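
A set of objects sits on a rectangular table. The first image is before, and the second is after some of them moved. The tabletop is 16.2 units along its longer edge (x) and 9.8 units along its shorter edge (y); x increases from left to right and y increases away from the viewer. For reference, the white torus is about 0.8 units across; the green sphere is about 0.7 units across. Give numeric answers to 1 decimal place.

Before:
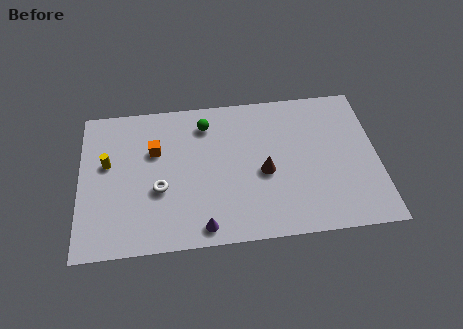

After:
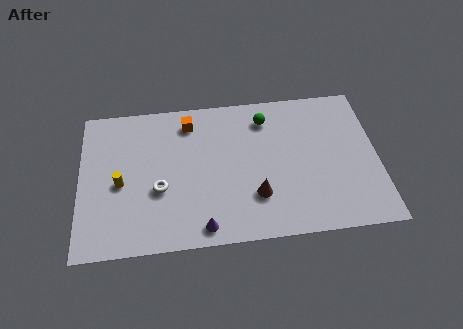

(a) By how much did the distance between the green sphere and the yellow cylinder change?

+2.9

They were about 5.8 units apart before and 8.7 after — 2.9 units further apart.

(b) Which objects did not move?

the purple cone and the white torus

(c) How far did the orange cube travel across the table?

2.5

The orange cube was near (4.1, 6.4) before and (6.0, 8.1) after, so it travelled √(1.9² + 1.7²) ≈ 2.5 units.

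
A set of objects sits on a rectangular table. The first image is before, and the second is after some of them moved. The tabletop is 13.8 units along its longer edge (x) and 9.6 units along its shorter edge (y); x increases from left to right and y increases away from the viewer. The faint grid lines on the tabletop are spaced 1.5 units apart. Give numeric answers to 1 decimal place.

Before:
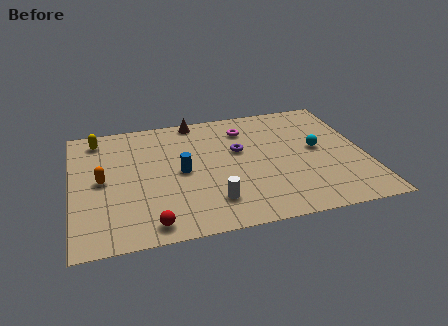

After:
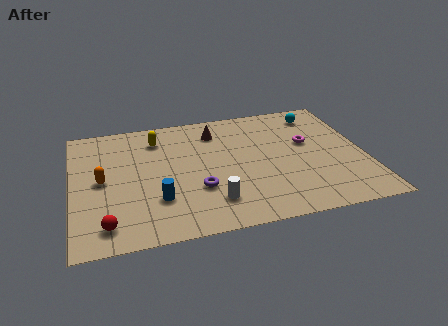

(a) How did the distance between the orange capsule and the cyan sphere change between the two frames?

+0.8

They were about 10.2 units apart before and 11.0 after — 0.8 units further apart.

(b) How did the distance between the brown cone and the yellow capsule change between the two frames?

-1.9

They were about 4.7 units apart before and 2.8 after — 1.9 units closer together.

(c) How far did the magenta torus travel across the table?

3.4

The magenta torus was near (8.3, 7.5) before and (11.2, 5.7) after, so it travelled √(2.9² + 1.8²) ≈ 3.4 units.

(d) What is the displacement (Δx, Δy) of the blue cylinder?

(-1.2, -1.9)

The blue cylinder was at about (5.1, 4.7) and moved to about (3.9, 2.8).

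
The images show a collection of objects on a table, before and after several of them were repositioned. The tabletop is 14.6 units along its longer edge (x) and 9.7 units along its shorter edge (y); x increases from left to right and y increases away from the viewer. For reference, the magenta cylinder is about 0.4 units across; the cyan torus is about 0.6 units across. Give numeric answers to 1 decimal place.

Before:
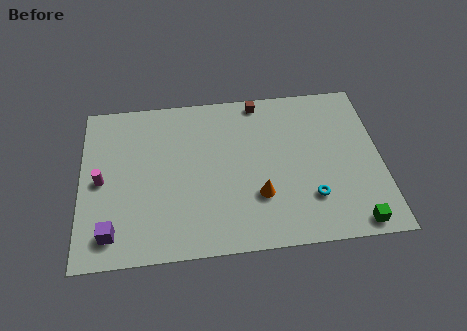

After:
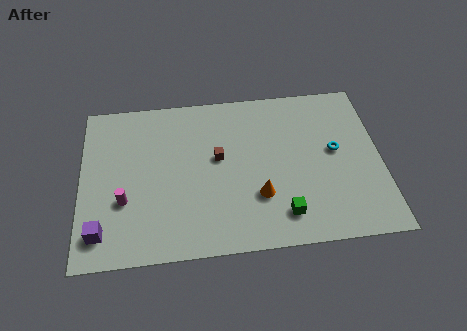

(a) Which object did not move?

the orange cone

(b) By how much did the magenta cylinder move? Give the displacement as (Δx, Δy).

(1.1, -1.3)

The magenta cylinder started near (1.0, 4.7) and ended near (2.1, 3.4).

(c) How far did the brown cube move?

3.9

The brown cube was near (8.8, 8.8) before and (6.7, 5.5) after, so it travelled √(2.1² + 3.3²) ≈ 3.9 units.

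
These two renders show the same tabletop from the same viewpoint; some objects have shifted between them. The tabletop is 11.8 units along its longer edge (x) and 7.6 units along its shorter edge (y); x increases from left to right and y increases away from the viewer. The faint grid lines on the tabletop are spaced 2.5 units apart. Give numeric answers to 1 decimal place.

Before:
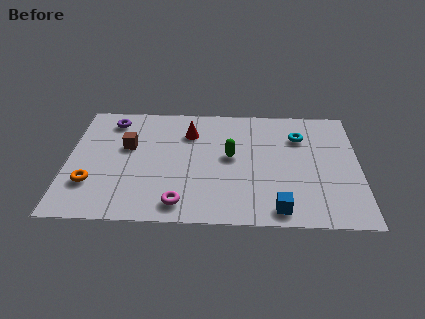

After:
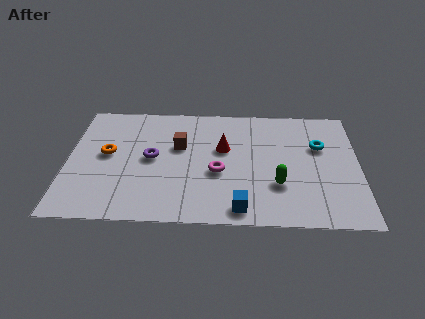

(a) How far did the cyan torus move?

1.0

The cyan torus moved from about (9.4, 5.5) to (10.2, 4.9), a distance of √(0.8² + 0.6²) ≈ 1.0.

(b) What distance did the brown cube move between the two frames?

2.1

From (2.4, 4.6) to (4.5, 4.7), the brown cube covered √(2.1² + 0.1²) ≈ 2.1 units.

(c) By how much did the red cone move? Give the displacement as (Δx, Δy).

(1.4, -1.0)

The red cone started near (4.9, 5.6) and ended near (6.3, 4.6).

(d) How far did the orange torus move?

2.0

The orange torus was near (1.0, 2.2) before and (1.6, 4.1) after, so it travelled √(0.6² + 1.9²) ≈ 2.0 units.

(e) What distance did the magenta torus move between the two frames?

2.5

The magenta torus moved from about (4.6, 1.1) to (6.1, 3.1), a distance of √(1.5² + 2.0²) ≈ 2.5.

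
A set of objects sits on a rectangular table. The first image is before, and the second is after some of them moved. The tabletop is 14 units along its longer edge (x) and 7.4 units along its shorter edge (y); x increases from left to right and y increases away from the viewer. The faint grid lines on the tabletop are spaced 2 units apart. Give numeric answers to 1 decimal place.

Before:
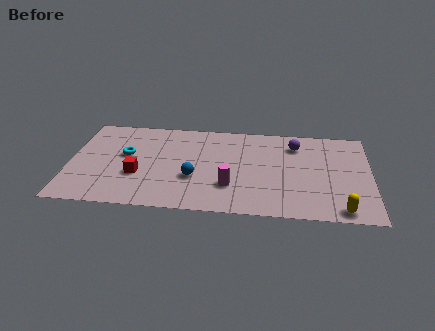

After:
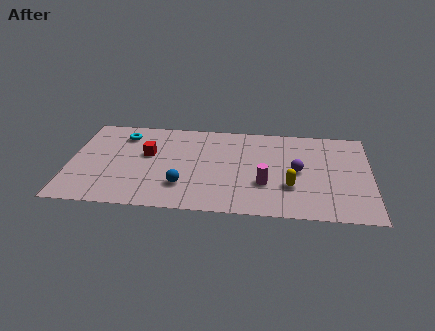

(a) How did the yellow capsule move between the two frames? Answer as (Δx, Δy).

(-2.3, 1.6)

The yellow capsule started near (12.6, 0.8) and ended near (10.3, 2.4).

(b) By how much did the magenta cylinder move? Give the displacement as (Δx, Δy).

(1.6, 0.3)

The magenta cylinder was at about (7.5, 2.2) and moved to about (9.1, 2.5).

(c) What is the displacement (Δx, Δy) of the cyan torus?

(-0.2, 1.6)

The cyan torus started near (2.6, 4.3) and ended near (2.4, 5.9).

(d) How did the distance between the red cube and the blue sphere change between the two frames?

+0.3

Before: roughly 2.6 units apart; after: 2.9. That's 0.3 units further apart.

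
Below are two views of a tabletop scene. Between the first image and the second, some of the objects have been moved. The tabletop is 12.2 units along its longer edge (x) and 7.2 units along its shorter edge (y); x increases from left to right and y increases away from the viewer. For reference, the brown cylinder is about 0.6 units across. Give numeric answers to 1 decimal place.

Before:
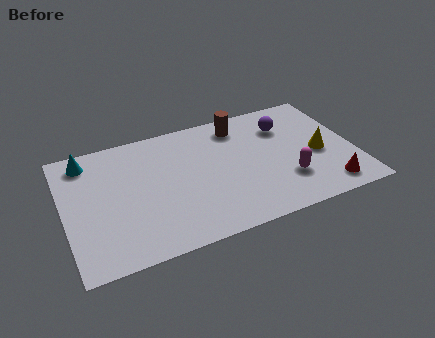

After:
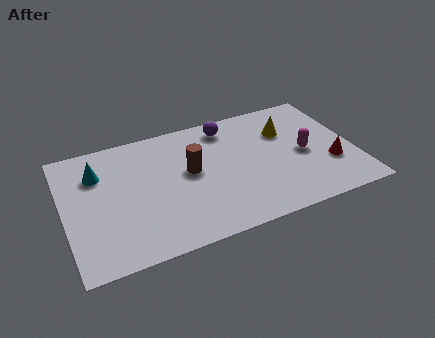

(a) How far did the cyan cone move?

1.0

The cyan cone was near (1.1, 6.1) before and (1.5, 5.2) after, so it travelled √(0.4² + 0.9²) ≈ 1.0 units.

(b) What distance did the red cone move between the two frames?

1.3

The red cone was near (10.8, 1.1) before and (11.1, 2.4) after, so it travelled √(0.3² + 1.3²) ≈ 1.3 units.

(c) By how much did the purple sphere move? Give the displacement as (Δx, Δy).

(-2.4, 0.8)

The purple sphere started near (9.5, 5.3) and ended near (7.1, 6.1).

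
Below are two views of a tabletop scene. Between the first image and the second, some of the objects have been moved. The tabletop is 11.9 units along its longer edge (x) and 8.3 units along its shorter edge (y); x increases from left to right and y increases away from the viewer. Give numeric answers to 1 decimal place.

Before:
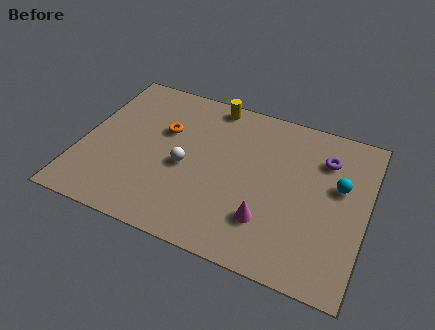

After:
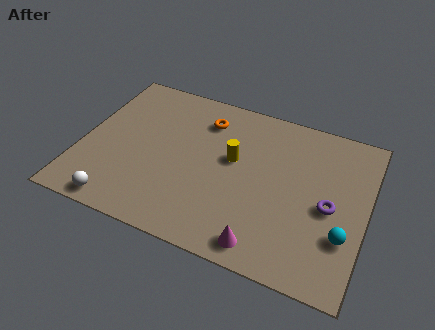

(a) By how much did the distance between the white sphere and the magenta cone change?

+2.1

Before: roughly 3.9 units apart; after: 6.0. That's 2.1 units further apart.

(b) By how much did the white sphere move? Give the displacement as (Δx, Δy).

(-2.4, -2.9)

The white sphere was at about (4.4, 3.7) and moved to about (2.0, 0.8).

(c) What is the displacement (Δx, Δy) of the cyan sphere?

(0.4, -2.4)

From the two frames, the cyan sphere sits at roughly (10.7, 5.0) before and (11.1, 2.6) after.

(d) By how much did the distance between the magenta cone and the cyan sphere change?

-0.4

The distance was about 3.9 in the first image and 3.5 in the second, so they moved 0.4 units closer together.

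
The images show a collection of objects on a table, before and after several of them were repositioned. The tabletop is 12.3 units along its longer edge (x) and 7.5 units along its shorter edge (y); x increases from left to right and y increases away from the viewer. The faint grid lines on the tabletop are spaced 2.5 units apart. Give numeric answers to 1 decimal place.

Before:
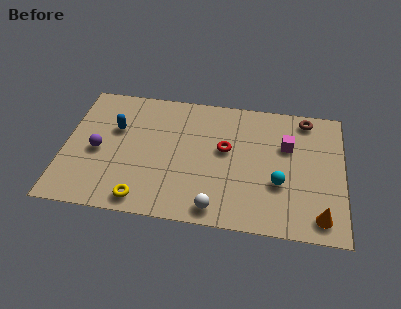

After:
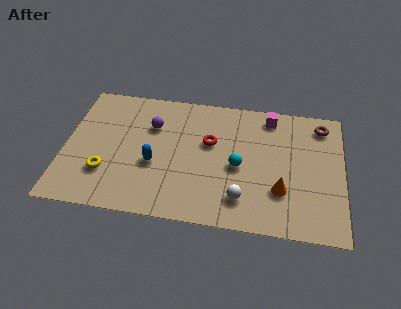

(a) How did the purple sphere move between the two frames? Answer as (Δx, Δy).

(2.3, 1.8)

The purple sphere was at about (1.5, 3.4) and moved to about (3.8, 5.2).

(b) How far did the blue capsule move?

2.5

The blue capsule moved from about (2.2, 4.8) to (4.0, 3.0), a distance of √(1.8² + 1.8²) ≈ 2.5.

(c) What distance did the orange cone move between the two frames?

2.1

From (11.3, 1.1) to (9.6, 2.3), the orange cone covered √(1.7² + 1.2²) ≈ 2.1 units.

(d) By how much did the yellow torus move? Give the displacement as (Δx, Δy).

(-1.7, 1.3)

From the two frames, the yellow torus sits at roughly (3.6, 0.9) before and (1.9, 2.2) after.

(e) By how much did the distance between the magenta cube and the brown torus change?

+0.4

They were about 1.9 units apart before and 2.3 after — 0.4 units further apart.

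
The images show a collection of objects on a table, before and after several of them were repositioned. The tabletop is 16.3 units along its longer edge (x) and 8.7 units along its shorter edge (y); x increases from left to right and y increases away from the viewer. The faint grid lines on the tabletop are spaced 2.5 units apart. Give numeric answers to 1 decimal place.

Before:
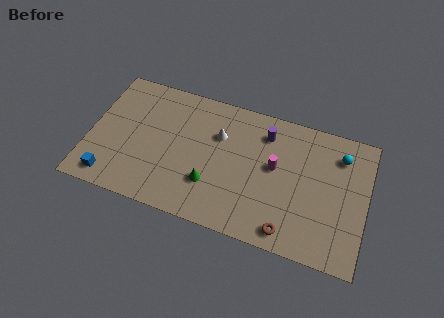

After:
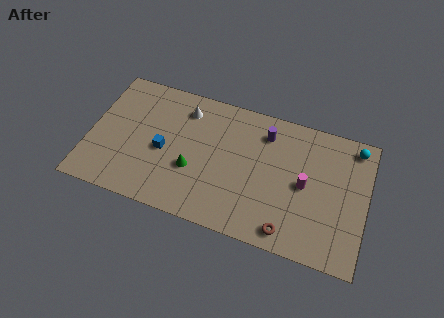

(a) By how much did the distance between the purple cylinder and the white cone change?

+1.9

They were about 2.9 units apart before and 4.8 after — 1.9 units further apart.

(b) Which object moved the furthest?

the blue cube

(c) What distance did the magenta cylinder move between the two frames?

1.9

The magenta cylinder was near (10.9, 4.9) before and (12.7, 4.3) after, so it travelled √(1.8² + 0.6²) ≈ 1.9 units.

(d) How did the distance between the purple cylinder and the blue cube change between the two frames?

-3.9

Before: roughly 10.4 units apart; after: 6.5. That's 3.9 units closer together.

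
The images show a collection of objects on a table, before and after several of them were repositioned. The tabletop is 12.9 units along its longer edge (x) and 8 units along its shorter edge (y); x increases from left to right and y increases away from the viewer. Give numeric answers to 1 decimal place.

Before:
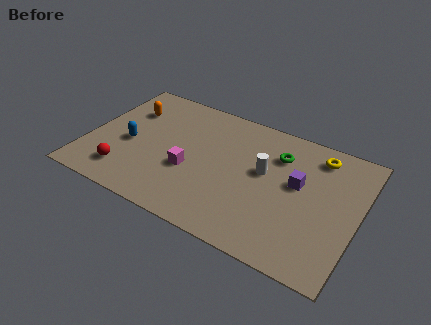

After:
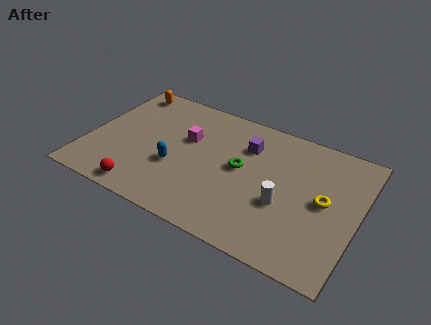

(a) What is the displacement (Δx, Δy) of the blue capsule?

(2.3, -0.5)

The blue capsule started near (2.0, 3.5) and ended near (4.3, 3.0).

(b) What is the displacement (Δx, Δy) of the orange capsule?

(-0.4, 1.3)

The orange capsule started near (1.6, 5.7) and ended near (1.2, 7.0).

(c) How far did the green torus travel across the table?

2.3

The green torus moved from about (8.9, 5.9) to (7.3, 4.3), a distance of √(1.6² + 1.6²) ≈ 2.3.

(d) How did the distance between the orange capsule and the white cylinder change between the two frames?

+2.3

Before: roughly 6.9 units apart; after: 9.2. That's 2.3 units further apart.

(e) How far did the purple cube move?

2.9

The purple cube moved from about (10.0, 4.6) to (7.4, 5.8), a distance of √(2.6² + 1.2²) ≈ 2.9.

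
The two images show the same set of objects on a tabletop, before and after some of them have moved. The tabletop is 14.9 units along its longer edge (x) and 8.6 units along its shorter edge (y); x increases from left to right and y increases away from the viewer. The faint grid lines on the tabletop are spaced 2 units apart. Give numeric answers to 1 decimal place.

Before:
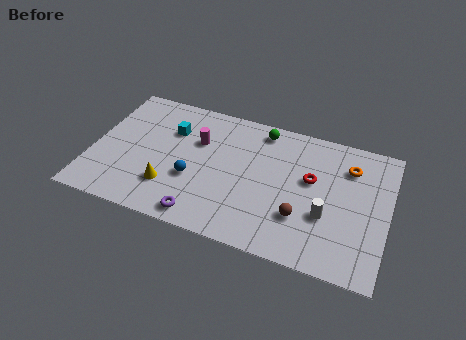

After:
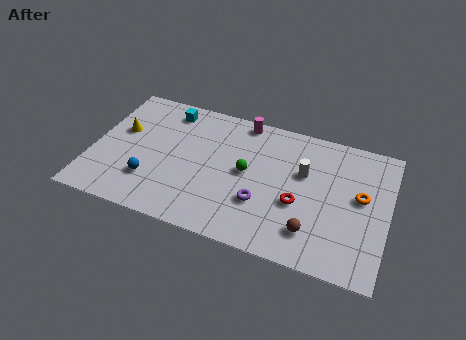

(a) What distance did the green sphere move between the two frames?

3.0

The green sphere was near (8.3, 7.5) before and (7.8, 4.5) after, so it travelled √(0.5² + 3.0²) ≈ 3.0 units.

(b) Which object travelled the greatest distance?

the yellow cone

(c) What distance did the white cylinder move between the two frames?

2.6

The white cylinder moved from about (11.9, 3.1) to (10.6, 5.4), a distance of √(1.3² + 2.3²) ≈ 2.6.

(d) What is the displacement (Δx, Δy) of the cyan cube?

(-0.3, 1.3)

The cyan cube started near (3.8, 6.0) and ended near (3.5, 7.3).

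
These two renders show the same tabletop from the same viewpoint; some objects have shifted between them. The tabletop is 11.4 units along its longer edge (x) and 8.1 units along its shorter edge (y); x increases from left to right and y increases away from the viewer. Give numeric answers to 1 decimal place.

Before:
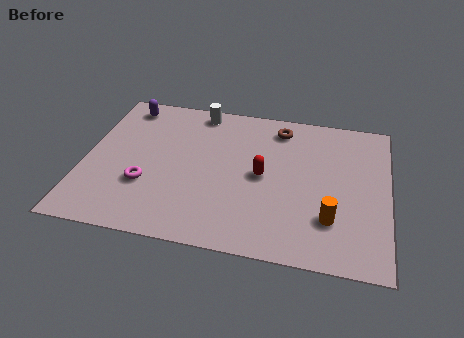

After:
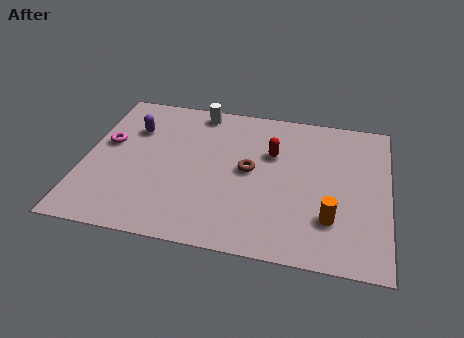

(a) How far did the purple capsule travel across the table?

1.4

The purple capsule was near (1.3, 7.0) before and (1.7, 5.7) after, so it travelled √(0.4² + 1.3²) ≈ 1.4 units.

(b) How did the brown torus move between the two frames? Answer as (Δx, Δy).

(-1.0, -2.6)

From the two frames, the brown torus sits at roughly (7.2, 6.8) before and (6.2, 4.2) after.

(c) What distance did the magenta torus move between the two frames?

2.6

The magenta torus was near (2.4, 2.7) before and (0.8, 4.7) after, so it travelled √(1.6² + 2.0²) ≈ 2.6 units.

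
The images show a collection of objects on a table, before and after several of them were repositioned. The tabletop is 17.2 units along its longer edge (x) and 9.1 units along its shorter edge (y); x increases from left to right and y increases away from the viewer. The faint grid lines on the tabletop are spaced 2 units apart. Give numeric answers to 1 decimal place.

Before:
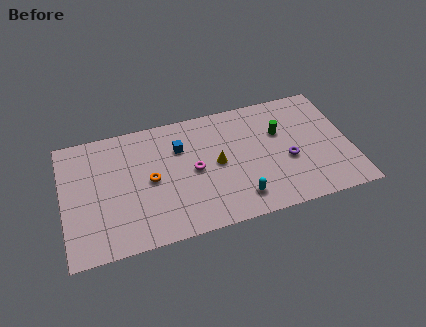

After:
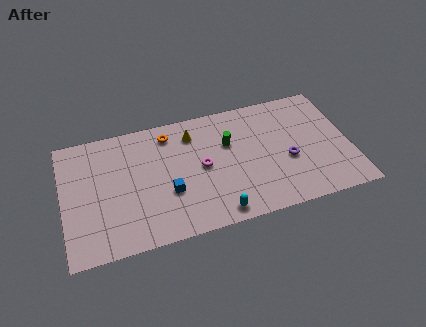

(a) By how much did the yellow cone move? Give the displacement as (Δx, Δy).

(-1.3, 2.6)

The yellow cone was at about (9.2, 4.6) and moved to about (7.9, 7.2).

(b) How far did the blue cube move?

3.2

The blue cube moved from about (7.1, 6.4) to (6.2, 3.3), a distance of √(0.9² + 3.1²) ≈ 3.2.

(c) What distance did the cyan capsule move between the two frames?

1.6

The cyan capsule was near (10.3, 1.7) before and (8.9, 1.0) after, so it travelled √(1.4² + 0.7²) ≈ 1.6 units.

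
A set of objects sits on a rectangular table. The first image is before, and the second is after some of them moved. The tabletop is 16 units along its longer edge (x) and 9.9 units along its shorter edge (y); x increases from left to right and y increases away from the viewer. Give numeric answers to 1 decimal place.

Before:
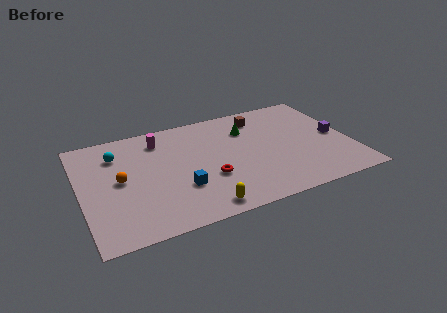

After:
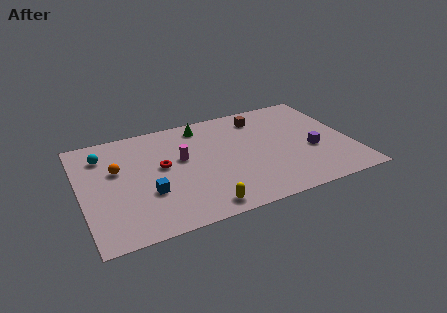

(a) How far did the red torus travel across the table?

3.3

From (7.4, 3.5) to (4.8, 5.5), the red torus covered √(2.6² + 2.0²) ≈ 3.3 units.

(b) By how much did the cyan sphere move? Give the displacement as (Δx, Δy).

(-0.8, 0.2)

From the two frames, the cyan sphere sits at roughly (2.3, 7.5) before and (1.5, 7.7) after.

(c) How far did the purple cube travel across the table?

1.8

From (15.2, 4.8) to (13.6, 3.9), the purple cube covered √(1.6² + 0.9²) ≈ 1.8 units.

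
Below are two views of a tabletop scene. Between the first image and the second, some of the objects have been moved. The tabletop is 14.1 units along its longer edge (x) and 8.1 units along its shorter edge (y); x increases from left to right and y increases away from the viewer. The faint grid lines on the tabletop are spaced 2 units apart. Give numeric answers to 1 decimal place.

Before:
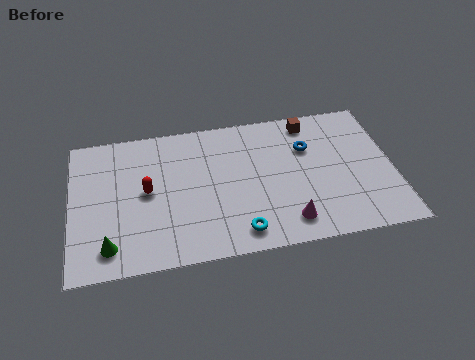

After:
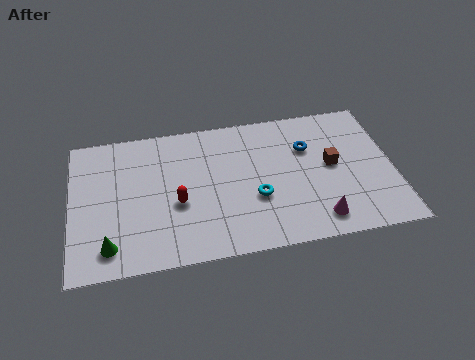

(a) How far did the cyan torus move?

2.0

The cyan torus moved from about (7.2, 1.2) to (8.0, 3.0), a distance of √(0.8² + 1.8²) ≈ 2.0.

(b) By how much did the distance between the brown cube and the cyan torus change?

-3.1

Before: roughly 6.7 units apart; after: 3.6. That's 3.1 units closer together.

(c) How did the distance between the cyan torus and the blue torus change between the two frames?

-1.9

Before: roughly 5.4 units apart; after: 3.5. That's 1.9 units closer together.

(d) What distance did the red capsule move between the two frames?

1.6

The red capsule moved from about (3.3, 4.2) to (4.6, 3.3), a distance of √(1.3² + 0.9²) ≈ 1.6.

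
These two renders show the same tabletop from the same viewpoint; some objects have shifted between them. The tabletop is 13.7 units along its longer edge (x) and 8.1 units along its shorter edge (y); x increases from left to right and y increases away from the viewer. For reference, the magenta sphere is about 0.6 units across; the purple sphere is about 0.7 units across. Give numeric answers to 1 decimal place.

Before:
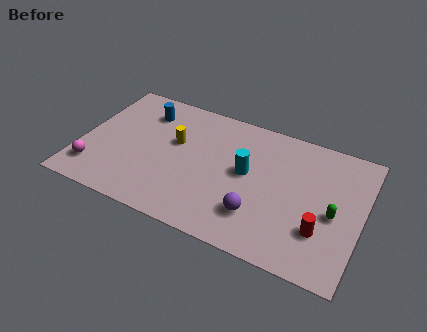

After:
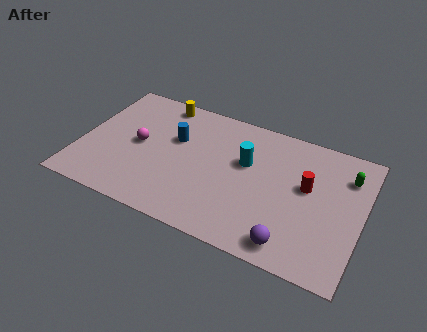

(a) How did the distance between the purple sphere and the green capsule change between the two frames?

+1.7

Before: roughly 3.8 units apart; after: 5.5. That's 1.7 units further apart.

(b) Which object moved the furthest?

the magenta sphere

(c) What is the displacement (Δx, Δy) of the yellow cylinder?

(-1.0, 2.3)

The yellow cylinder was at about (4.5, 4.9) and moved to about (3.5, 7.2).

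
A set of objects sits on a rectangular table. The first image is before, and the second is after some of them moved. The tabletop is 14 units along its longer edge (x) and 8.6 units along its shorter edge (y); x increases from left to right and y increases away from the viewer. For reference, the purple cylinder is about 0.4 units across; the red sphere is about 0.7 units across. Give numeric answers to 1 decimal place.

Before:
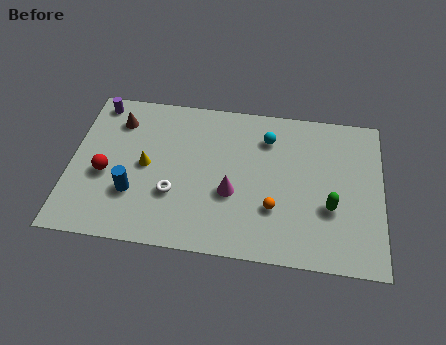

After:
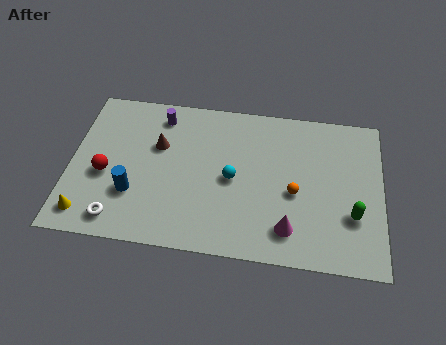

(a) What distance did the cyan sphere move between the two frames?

2.9

From (8.8, 6.6) to (7.3, 4.1), the cyan sphere covered √(1.5² + 2.5²) ≈ 2.9 units.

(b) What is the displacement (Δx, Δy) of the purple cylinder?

(2.9, -0.4)

The purple cylinder started near (1.0, 7.6) and ended near (3.9, 7.2).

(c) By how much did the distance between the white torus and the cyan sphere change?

+0.3

Before: roughly 5.5 units apart; after: 5.8. That's 0.3 units further apart.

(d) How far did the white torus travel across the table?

2.9

The white torus moved from about (4.7, 2.9) to (2.3, 1.2), a distance of √(2.4² + 1.7²) ≈ 2.9.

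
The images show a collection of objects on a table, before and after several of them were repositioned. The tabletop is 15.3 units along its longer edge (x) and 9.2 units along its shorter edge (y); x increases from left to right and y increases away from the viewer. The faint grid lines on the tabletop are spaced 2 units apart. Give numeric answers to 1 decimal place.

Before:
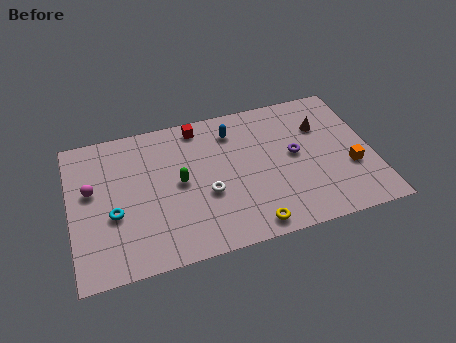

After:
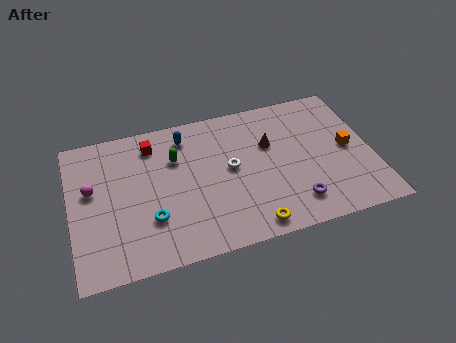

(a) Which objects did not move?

the yellow torus and the magenta sphere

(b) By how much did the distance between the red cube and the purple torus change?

+3.2

The distance was about 5.7 in the first image and 8.9 in the second, so they moved 3.2 units further apart.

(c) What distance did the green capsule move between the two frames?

1.6

The green capsule moved from about (5.5, 4.7) to (5.4, 6.3), a distance of √(0.1² + 1.6²) ≈ 1.6.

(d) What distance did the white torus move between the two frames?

1.8

From (6.8, 3.6) to (8.1, 4.9), the white torus covered √(1.3² + 1.3²) ≈ 1.8 units.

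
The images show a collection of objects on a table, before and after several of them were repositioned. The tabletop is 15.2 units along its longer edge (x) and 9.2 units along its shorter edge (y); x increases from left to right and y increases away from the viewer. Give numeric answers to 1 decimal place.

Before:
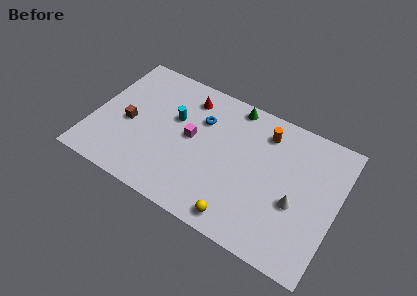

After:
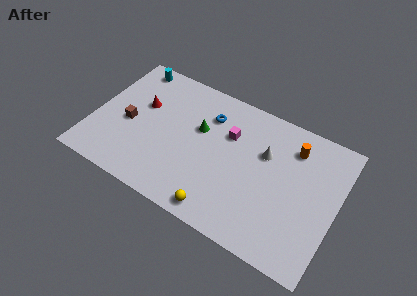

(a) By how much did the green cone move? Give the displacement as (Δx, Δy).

(-1.8, -2.6)

The green cone was at about (8.3, 8.3) and moved to about (6.5, 5.7).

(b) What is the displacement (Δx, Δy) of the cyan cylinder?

(-3.2, 2.5)

The cyan cylinder was at about (4.9, 5.7) and moved to about (1.7, 8.2).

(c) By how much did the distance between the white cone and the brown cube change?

-2.0

Before: roughly 10.6 units apart; after: 8.6. That's 2.0 units closer together.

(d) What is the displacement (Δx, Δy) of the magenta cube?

(2.2, 1.3)

From the two frames, the magenta cube sits at roughly (6.1, 4.9) before and (8.3, 6.2) after.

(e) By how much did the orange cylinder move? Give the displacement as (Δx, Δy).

(1.8, -0.2)

From the two frames, the orange cylinder sits at roughly (10.4, 7.4) before and (12.2, 7.2) after.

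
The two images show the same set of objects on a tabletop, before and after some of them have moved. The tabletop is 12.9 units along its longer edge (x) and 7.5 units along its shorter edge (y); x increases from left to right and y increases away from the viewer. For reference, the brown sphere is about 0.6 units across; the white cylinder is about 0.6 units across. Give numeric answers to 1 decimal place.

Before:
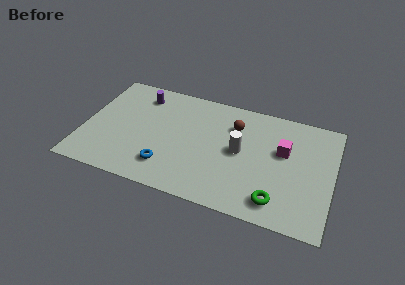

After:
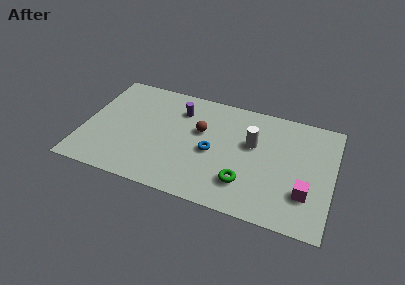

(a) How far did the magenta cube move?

2.7

From (10.3, 4.6) to (11.6, 2.2), the magenta cube covered √(1.3² + 2.4²) ≈ 2.7 units.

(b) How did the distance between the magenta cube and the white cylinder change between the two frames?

+1.5

The distance was about 2.3 in the first image and 3.8 in the second, so they moved 1.5 units further apart.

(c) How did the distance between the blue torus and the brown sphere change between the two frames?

-3.6

They were about 5.0 units apart before and 1.4 after — 3.6 units closer together.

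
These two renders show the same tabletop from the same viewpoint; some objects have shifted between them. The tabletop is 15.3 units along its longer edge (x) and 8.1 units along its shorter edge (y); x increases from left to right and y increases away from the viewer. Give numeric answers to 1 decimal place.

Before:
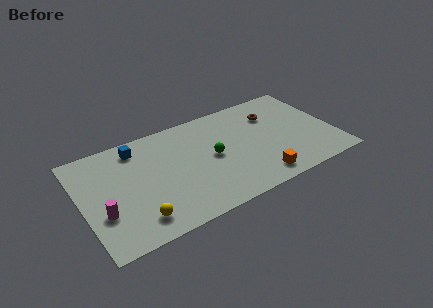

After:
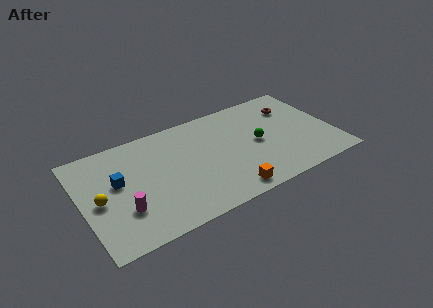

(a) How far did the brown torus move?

1.3

The brown torus was near (11.9, 5.9) before and (13.2, 6.0) after, so it travelled √(1.3² + 0.1²) ≈ 1.3 units.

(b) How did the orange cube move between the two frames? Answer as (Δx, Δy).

(-1.9, -0.2)

The orange cube started near (10.3, 1.2) and ended near (8.4, 1.0).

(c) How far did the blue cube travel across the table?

2.5

The blue cube moved from about (3.6, 6.8) to (2.2, 4.7), a distance of √(1.4² + 2.1²) ≈ 2.5.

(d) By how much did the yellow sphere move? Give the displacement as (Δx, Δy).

(-2.0, 2.3)

The yellow sphere started near (3.0, 1.5) and ended near (1.0, 3.8).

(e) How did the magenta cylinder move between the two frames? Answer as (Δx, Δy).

(1.2, -0.3)

The magenta cylinder was at about (1.1, 2.8) and moved to about (2.3, 2.5).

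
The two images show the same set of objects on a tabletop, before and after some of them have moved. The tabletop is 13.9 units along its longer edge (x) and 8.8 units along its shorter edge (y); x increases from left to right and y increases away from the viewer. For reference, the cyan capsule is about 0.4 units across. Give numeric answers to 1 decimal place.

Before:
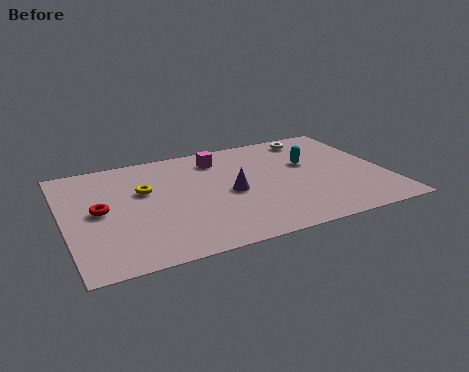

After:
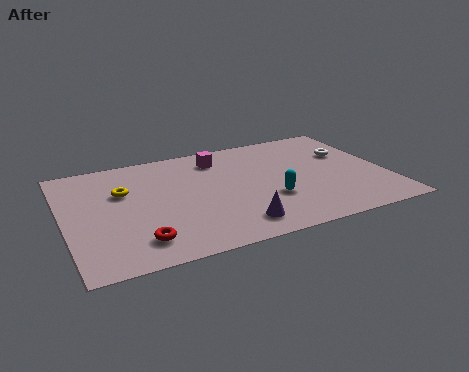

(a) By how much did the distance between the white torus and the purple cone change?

+1.5

The distance was about 5.4 in the first image and 6.9 in the second, so they moved 1.5 units further apart.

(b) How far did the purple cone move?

2.6

From (7.1, 4.1) to (7.0, 1.5), the purple cone covered √(0.1² + 2.6²) ≈ 2.6 units.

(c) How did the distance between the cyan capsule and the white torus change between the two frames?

+2.4

Before: roughly 2.3 units apart; after: 4.7. That's 2.4 units further apart.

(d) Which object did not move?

the magenta cube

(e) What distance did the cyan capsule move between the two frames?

3.1

From (10.7, 5.4) to (8.7, 3.0), the cyan capsule covered √(2.0² + 2.4²) ≈ 3.1 units.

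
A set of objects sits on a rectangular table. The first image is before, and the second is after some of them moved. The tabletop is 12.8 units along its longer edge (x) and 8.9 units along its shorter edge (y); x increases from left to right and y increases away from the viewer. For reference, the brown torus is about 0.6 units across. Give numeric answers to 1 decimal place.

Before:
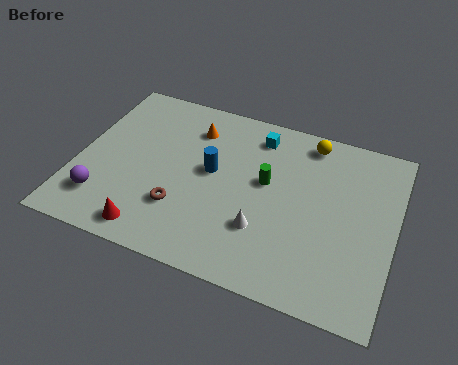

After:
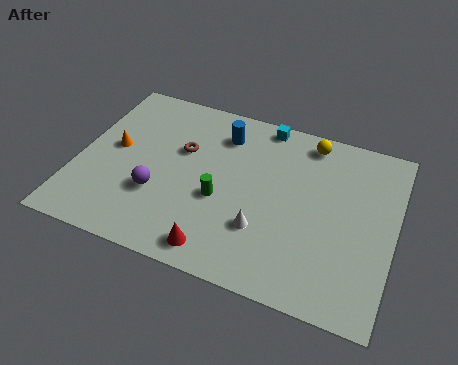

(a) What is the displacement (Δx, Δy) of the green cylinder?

(-1.7, -1.5)

The green cylinder was at about (7.6, 5.1) and moved to about (5.9, 3.6).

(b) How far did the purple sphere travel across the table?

2.3

The purple sphere was near (1.3, 2.0) before and (3.4, 3.0) after, so it travelled √(2.1² + 1.0²) ≈ 2.3 units.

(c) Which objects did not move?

the white cone and the yellow sphere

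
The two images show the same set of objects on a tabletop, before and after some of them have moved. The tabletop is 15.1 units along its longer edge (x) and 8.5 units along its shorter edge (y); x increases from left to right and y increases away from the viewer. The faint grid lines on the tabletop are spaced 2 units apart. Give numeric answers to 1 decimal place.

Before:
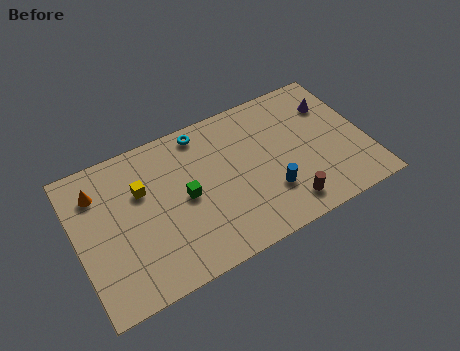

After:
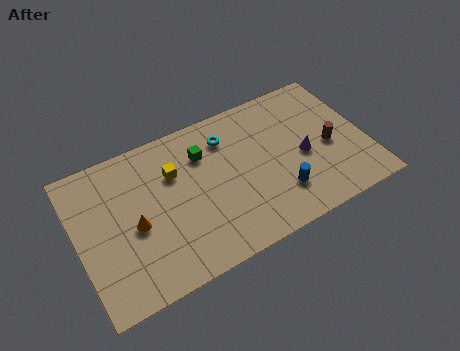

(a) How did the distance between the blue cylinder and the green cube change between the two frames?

+0.8

Before: roughly 4.5 units apart; after: 5.3. That's 0.8 units further apart.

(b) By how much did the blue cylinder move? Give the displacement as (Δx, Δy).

(0.5, -0.3)

The blue cylinder started near (9.8, 2.5) and ended near (10.3, 2.2).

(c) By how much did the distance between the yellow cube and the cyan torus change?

-0.9

Before: roughly 3.9 units apart; after: 3.0. That's 0.9 units closer together.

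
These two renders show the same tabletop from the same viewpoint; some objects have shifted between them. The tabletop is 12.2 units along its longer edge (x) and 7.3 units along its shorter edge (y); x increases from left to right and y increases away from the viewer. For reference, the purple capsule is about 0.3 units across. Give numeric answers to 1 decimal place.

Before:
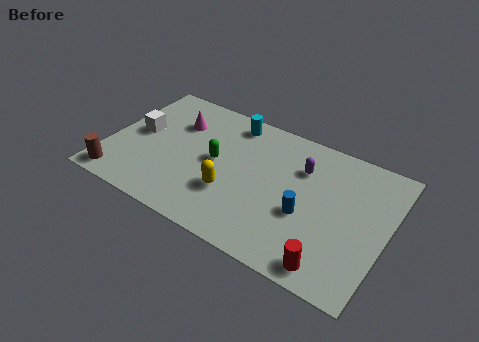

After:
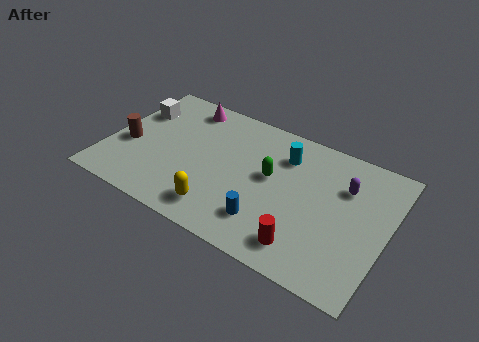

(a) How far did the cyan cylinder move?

2.6

The cyan cylinder moved from about (5.0, 6.3) to (7.5, 5.5), a distance of √(2.5² + 0.8²) ≈ 2.6.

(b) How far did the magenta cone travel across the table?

1.1

The magenta cone moved from about (2.7, 5.2) to (2.9, 6.3), a distance of √(0.2² + 1.1²) ≈ 1.1.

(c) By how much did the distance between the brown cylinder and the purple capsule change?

+0.9

The distance was about 8.6 in the first image and 9.5 in the second, so they moved 0.9 units further apart.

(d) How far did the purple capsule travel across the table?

1.9

The purple capsule moved from about (8.3, 5.2) to (10.2, 5.1), a distance of √(1.9² + 0.1²) ≈ 1.9.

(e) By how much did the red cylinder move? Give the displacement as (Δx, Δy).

(-1.2, 0.4)

The red cylinder started near (10.2, 0.9) and ended near (9.0, 1.3).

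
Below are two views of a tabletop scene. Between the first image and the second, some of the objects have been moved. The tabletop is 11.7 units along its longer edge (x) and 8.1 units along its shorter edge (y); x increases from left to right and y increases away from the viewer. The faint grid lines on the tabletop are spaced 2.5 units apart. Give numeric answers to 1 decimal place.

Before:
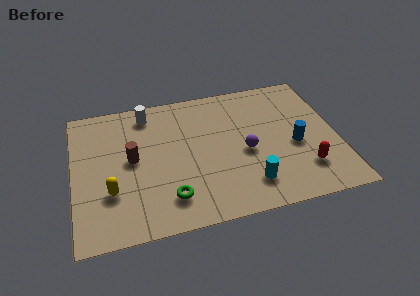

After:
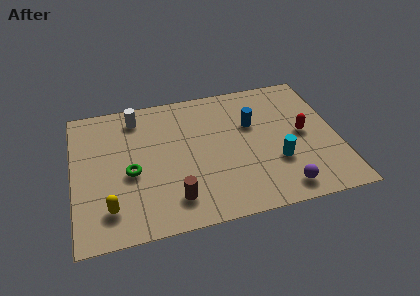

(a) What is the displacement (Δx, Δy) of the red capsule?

(0.1, 2.1)

The red capsule started near (10.1, 2.0) and ended near (10.2, 4.1).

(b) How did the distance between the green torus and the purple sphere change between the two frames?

+2.9

They were about 4.0 units apart before and 6.9 after — 2.9 units further apart.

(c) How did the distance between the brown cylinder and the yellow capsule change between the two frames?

+0.8

Before: roughly 2.0 units apart; after: 2.8. That's 0.8 units further apart.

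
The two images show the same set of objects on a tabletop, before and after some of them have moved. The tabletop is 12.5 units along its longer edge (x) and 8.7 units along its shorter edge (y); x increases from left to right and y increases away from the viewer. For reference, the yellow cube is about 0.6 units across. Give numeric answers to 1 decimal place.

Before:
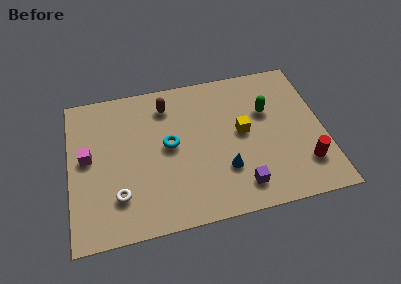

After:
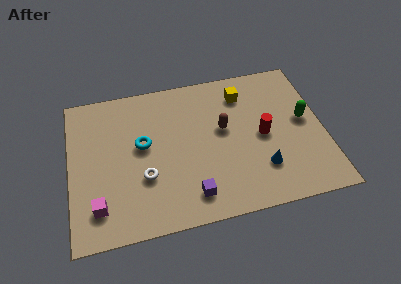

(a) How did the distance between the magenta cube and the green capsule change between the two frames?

+1.8

The distance was about 8.9 in the first image and 10.7 in the second, so they moved 1.8 units further apart.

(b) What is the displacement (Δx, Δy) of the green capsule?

(1.8, -0.9)

The green capsule started near (9.8, 5.6) and ended near (11.6, 4.7).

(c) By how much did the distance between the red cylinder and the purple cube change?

+1.3

Before: roughly 3.3 units apart; after: 4.6. That's 1.3 units further apart.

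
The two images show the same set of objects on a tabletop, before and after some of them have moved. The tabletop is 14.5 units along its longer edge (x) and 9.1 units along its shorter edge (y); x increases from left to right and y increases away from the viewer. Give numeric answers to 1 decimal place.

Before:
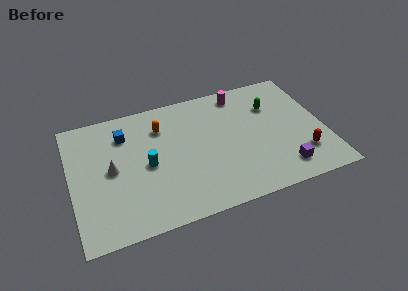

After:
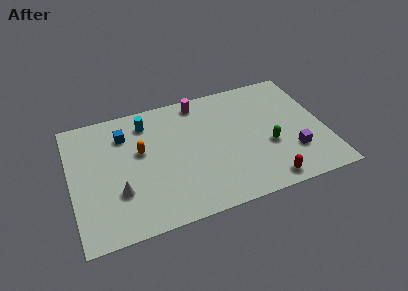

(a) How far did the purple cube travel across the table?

1.2

From (11.8, 1.6) to (12.5, 2.6), the purple cube covered √(0.7² + 1.0²) ≈ 1.2 units.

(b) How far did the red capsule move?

2.6

The red capsule moved from about (13.0, 2.3) to (10.8, 1.0), a distance of √(2.2² + 1.3²) ≈ 2.6.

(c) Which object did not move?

the blue cube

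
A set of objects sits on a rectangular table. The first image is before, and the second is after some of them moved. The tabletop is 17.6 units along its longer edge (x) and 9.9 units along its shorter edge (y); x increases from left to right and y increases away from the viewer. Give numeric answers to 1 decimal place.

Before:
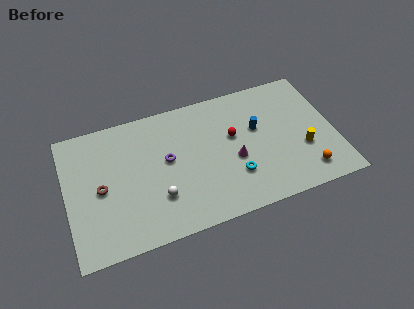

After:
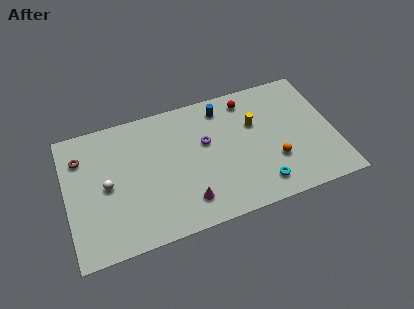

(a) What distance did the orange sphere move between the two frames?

2.4

From (15.4, 1.7) to (13.5, 3.2), the orange sphere covered √(1.9² + 1.5²) ≈ 2.4 units.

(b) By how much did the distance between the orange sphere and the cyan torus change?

-2.9

The distance was about 4.8 in the first image and 1.9 in the second, so they moved 2.9 units closer together.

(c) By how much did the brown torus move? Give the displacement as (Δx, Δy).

(-1.1, 2.7)

The brown torus started near (2.2, 4.7) and ended near (1.1, 7.4).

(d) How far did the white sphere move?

3.7

From (5.8, 2.9) to (2.6, 4.8), the white sphere covered √(3.2² + 1.9²) ≈ 3.7 units.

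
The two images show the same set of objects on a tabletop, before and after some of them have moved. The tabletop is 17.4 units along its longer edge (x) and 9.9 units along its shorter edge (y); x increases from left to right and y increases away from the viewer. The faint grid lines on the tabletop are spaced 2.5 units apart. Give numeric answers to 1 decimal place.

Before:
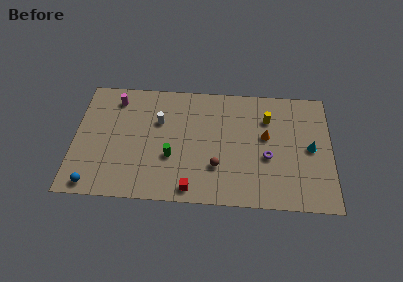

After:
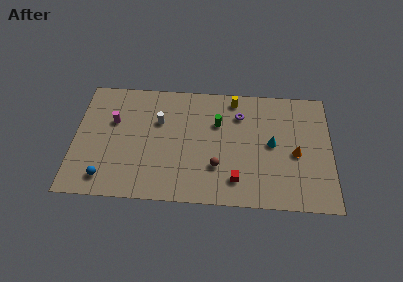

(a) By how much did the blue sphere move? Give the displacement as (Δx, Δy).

(0.8, 0.6)

From the two frames, the blue sphere sits at roughly (1.4, 1.0) before and (2.2, 1.6) after.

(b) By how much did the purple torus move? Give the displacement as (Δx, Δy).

(-1.9, 3.4)

From the two frames, the purple torus sits at roughly (13.1, 4.0) before and (11.2, 7.4) after.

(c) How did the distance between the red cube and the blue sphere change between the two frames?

+2.2

The distance was about 6.6 in the first image and 8.8 in the second, so they moved 2.2 units further apart.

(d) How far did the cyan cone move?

2.6

The cyan cone was near (16.0, 4.9) before and (13.4, 5.1) after, so it travelled √(2.6² + 0.2²) ≈ 2.6 units.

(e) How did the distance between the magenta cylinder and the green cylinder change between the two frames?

+1.1

The distance was about 6.0 in the first image and 7.1 in the second, so they moved 1.1 units further apart.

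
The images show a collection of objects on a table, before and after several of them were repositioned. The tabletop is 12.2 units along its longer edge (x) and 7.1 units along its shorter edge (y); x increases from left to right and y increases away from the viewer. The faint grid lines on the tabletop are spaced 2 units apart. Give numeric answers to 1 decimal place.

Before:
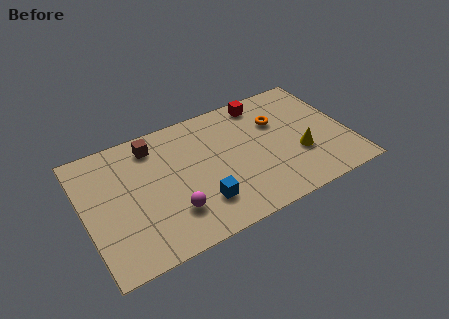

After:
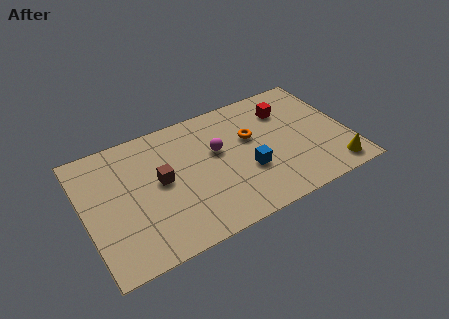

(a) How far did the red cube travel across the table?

1.3

The red cube moved from about (8.6, 6.2) to (9.6, 5.3), a distance of √(1.0² + 0.9²) ≈ 1.3.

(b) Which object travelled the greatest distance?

the magenta sphere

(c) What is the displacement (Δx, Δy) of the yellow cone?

(1.4, -1.5)

The yellow cone was at about (9.8, 2.5) and moved to about (11.2, 1.0).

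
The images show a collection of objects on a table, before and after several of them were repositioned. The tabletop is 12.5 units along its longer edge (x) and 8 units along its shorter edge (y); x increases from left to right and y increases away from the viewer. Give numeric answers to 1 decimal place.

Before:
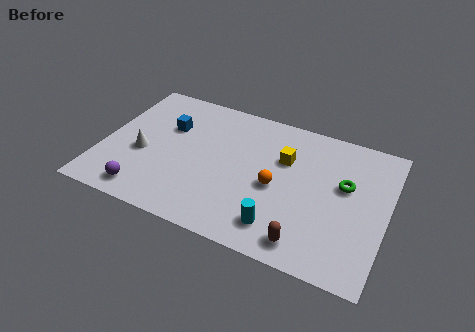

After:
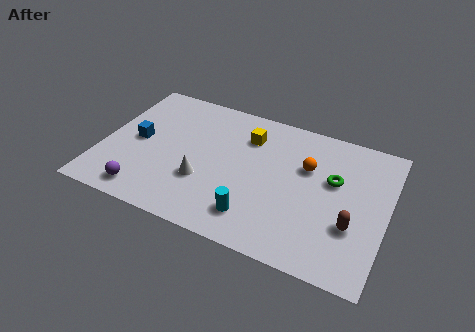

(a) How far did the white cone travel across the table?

2.9

The white cone was near (1.8, 3.3) before and (4.6, 2.7) after, so it travelled √(2.8² + 0.6²) ≈ 2.9 units.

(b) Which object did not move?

the purple sphere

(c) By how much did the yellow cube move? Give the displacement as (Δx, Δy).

(-1.7, 0.7)

The yellow cube started near (7.9, 5.3) and ended near (6.2, 6.0).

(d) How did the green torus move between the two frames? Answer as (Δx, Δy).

(-0.5, 0.1)

The green torus started near (10.6, 4.8) and ended near (10.1, 4.9).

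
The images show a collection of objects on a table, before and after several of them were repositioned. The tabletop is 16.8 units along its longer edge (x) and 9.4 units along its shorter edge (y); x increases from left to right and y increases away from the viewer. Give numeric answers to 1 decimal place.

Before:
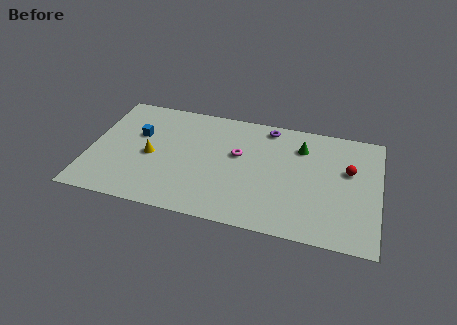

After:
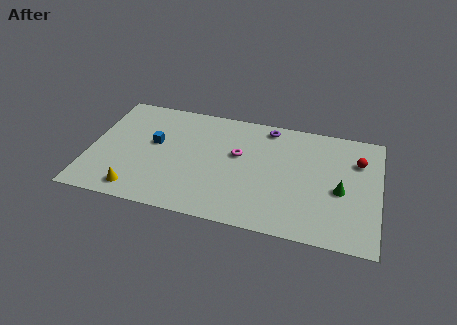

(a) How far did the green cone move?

3.8

The green cone moved from about (12.2, 7.1) to (14.6, 4.1), a distance of √(2.4² + 3.0²) ≈ 3.8.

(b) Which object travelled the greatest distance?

the green cone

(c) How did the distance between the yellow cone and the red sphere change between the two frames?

+2.1

Before: roughly 11.5 units apart; after: 13.6. That's 2.1 units further apart.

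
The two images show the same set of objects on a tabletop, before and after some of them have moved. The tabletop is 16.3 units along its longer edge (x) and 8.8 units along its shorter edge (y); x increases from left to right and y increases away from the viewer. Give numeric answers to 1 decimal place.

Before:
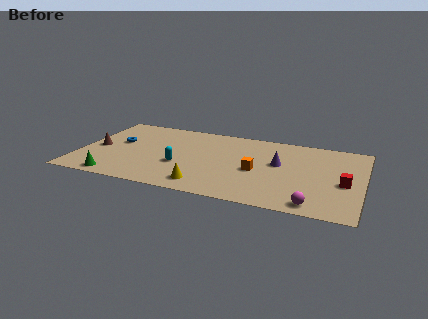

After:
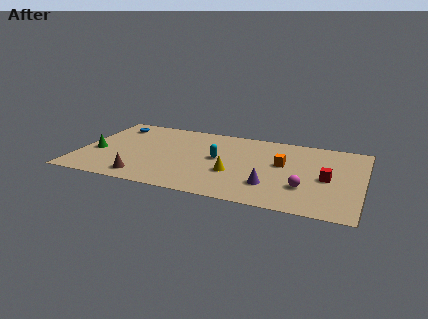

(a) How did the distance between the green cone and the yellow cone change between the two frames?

+2.9

Before: roughly 5.1 units apart; after: 8.0. That's 2.9 units further apart.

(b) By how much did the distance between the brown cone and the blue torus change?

+4.9

The distance was about 1.5 in the first image and 6.4 in the second, so they moved 4.9 units further apart.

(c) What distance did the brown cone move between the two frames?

4.1

From (1.0, 4.1) to (4.0, 1.3), the brown cone covered √(3.0² + 2.8²) ≈ 4.1 units.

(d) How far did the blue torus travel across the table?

2.2

From (2.1, 5.1) to (1.6, 7.2), the blue torus covered √(0.5² + 2.1²) ≈ 2.2 units.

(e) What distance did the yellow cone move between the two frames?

2.3

From (7.5, 1.4) to (9.0, 3.2), the yellow cone covered √(1.5² + 1.8²) ≈ 2.3 units.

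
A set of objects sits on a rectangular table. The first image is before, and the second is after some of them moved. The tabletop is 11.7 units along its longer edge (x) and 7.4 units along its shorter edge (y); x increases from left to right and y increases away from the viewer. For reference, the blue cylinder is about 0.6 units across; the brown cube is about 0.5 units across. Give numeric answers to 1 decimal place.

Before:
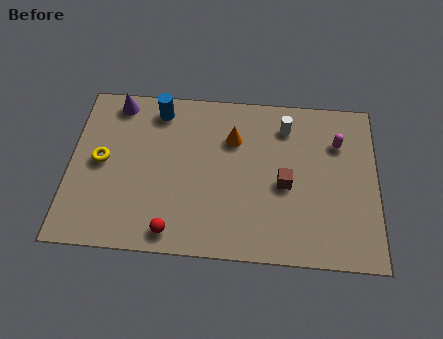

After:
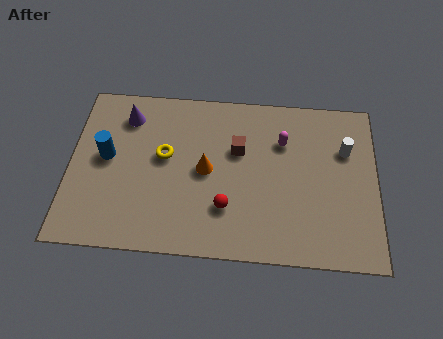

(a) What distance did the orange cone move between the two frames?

1.8

The orange cone was near (6.2, 5.2) before and (5.2, 3.7) after, so it travelled √(1.0² + 1.5²) ≈ 1.8 units.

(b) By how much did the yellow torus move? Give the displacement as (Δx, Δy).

(2.4, 0.4)

The yellow torus started near (1.2, 3.8) and ended near (3.6, 4.2).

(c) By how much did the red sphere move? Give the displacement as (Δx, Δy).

(2.0, 1.2)

From the two frames, the red sphere sits at roughly (4.0, 0.9) before and (6.0, 2.1) after.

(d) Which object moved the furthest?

the blue cylinder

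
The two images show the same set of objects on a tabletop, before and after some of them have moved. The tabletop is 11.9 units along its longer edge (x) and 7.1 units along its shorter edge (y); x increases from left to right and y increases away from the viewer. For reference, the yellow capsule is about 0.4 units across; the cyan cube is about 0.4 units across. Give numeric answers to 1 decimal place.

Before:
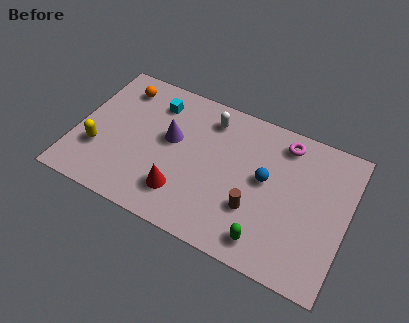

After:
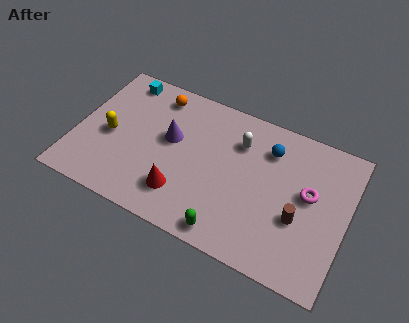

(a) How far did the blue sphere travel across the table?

1.5

From (8.3, 3.9) to (8.3, 5.4), the blue sphere covered √(0.0² + 1.5²) ≈ 1.5 units.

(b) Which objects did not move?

the red cone and the purple cone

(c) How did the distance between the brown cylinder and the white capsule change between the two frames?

-0.4

They were about 4.2 units apart before and 3.8 after — 0.4 units closer together.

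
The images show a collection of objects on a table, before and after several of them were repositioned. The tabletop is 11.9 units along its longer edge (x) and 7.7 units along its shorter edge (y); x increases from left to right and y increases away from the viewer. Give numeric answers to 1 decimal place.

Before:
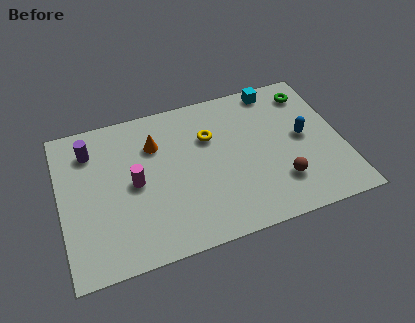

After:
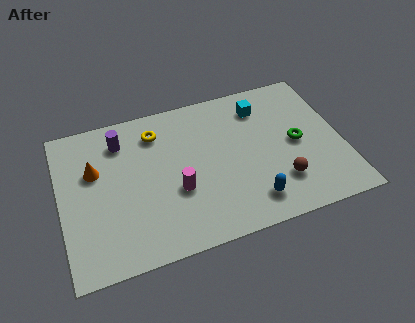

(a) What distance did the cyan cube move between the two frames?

1.1

The cyan cube moved from about (9.4, 6.9) to (8.7, 6.1), a distance of √(0.7² + 0.8²) ≈ 1.1.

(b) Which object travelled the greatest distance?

the blue capsule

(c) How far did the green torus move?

2.6

The green torus was near (10.8, 6.3) before and (10.0, 3.8) after, so it travelled √(0.8² + 2.5²) ≈ 2.6 units.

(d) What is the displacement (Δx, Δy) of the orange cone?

(-2.6, -0.6)

The orange cone started near (4.1, 5.5) and ended near (1.5, 4.9).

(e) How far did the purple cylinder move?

1.3

The purple cylinder moved from about (1.4, 6.0) to (2.7, 6.1), a distance of √(1.3² + 0.1²) ≈ 1.3.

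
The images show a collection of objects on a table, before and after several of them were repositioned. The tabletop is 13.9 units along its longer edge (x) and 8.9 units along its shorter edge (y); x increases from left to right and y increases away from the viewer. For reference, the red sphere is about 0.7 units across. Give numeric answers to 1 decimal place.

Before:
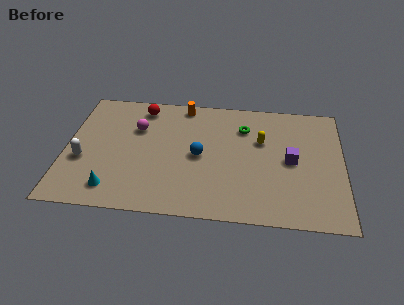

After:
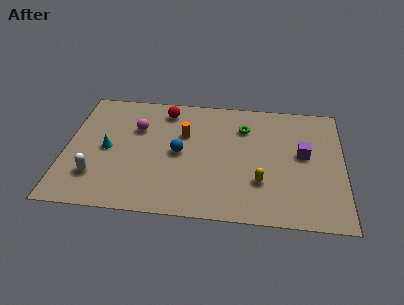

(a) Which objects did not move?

the magenta sphere and the green torus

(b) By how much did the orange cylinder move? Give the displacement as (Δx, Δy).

(0.1, -2.2)

From the two frames, the orange cylinder sits at roughly (5.8, 8.0) before and (5.9, 5.8) after.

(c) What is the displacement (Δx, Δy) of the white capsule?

(0.7, -1.1)

The white capsule started near (0.9, 3.4) and ended near (1.6, 2.3).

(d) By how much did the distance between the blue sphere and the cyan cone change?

-1.4

The distance was about 5.0 in the first image and 3.6 in the second, so they moved 1.4 units closer together.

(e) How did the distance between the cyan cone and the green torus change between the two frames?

-1.0

Before: roughly 8.2 units apart; after: 7.2. That's 1.0 units closer together.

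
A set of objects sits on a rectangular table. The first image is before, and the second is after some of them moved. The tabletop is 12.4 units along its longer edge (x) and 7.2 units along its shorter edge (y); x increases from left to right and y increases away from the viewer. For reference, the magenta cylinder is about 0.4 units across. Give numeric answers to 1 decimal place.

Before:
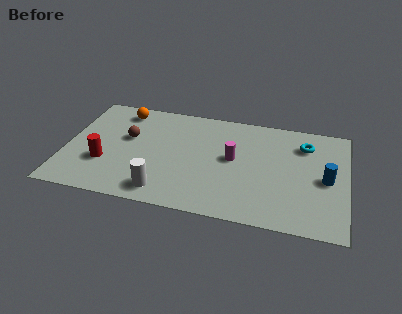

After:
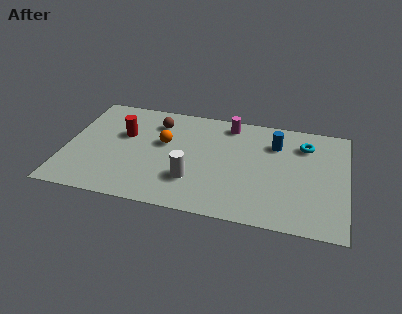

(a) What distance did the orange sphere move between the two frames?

2.7

From (2.3, 6.1) to (4.3, 4.3), the orange sphere covered √(2.0² + 1.8²) ≈ 2.7 units.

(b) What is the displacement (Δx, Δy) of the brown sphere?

(1.2, 1.3)

The brown sphere started near (2.7, 4.3) and ended near (3.9, 5.6).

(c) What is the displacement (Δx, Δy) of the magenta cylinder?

(-0.3, 2.3)

From the two frames, the magenta cylinder sits at roughly (7.4, 3.9) before and (7.1, 6.2) after.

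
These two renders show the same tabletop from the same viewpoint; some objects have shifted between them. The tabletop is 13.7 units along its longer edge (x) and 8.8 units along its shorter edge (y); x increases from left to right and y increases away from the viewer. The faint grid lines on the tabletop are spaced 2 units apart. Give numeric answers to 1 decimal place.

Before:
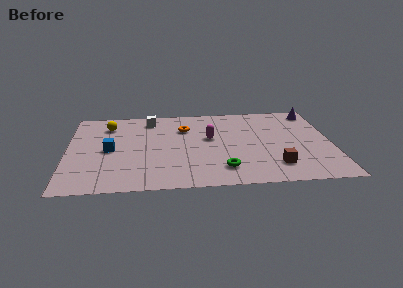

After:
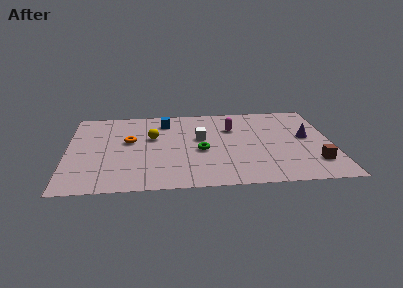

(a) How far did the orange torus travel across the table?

3.1

From (6.1, 6.3) to (3.2, 5.1), the orange torus covered √(2.9² + 1.2²) ≈ 3.1 units.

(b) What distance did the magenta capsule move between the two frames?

1.6

From (7.4, 5.1) to (8.6, 6.1), the magenta capsule covered √(1.2² + 1.0²) ≈ 1.6 units.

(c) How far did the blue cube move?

4.1

From (2.2, 4.2) to (5.1, 7.1), the blue cube covered √(2.9² + 2.9²) ≈ 4.1 units.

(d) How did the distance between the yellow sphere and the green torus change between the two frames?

-4.8

They were about 7.8 units apart before and 3.0 after — 4.8 units closer together.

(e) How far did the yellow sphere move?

2.7

The yellow sphere moved from about (2.1, 6.9) to (4.4, 5.4), a distance of √(2.3² + 1.5²) ≈ 2.7.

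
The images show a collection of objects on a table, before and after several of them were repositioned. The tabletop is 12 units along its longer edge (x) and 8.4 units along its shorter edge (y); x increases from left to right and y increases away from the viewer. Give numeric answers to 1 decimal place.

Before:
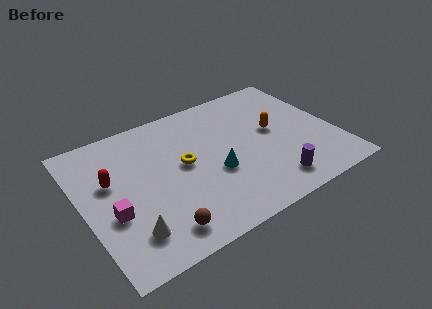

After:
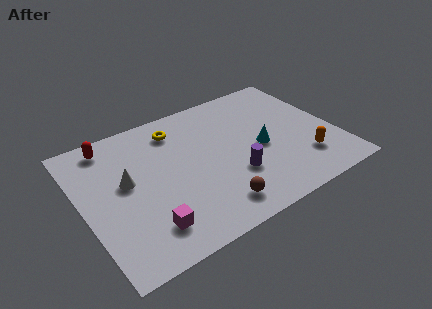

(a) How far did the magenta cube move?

2.1

From (1.2, 3.2) to (2.6, 1.7), the magenta cube covered √(1.4² + 1.5²) ≈ 2.1 units.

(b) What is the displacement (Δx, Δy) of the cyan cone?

(2.3, 0.5)

From the two frames, the cyan cone sits at roughly (6.1, 3.3) before and (8.4, 3.8) after.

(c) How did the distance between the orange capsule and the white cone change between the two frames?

+0.6

The distance was about 7.9 in the first image and 8.5 in the second, so they moved 0.6 units further apart.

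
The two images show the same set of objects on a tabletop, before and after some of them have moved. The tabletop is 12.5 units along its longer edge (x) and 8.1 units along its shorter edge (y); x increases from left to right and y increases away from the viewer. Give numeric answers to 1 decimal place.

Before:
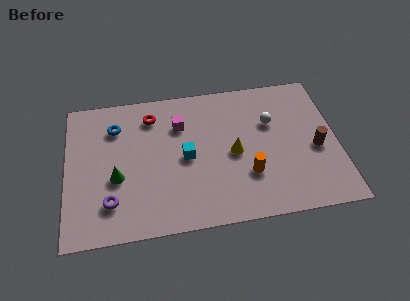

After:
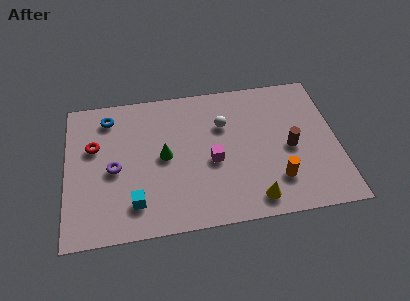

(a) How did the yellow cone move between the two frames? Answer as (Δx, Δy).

(0.8, -2.7)

From the two frames, the yellow cone sits at roughly (7.7, 3.8) before and (8.5, 1.1) after.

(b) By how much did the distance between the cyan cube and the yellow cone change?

+3.2

They were about 2.2 units apart before and 5.4 after — 3.2 units further apart.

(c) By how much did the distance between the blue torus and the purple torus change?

-1.2

Before: roughly 4.2 units apart; after: 3.0. That's 1.2 units closer together.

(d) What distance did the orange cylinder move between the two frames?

1.4

The orange cylinder moved from about (8.3, 2.5) to (9.6, 2.0), a distance of √(1.3² + 0.5²) ≈ 1.4.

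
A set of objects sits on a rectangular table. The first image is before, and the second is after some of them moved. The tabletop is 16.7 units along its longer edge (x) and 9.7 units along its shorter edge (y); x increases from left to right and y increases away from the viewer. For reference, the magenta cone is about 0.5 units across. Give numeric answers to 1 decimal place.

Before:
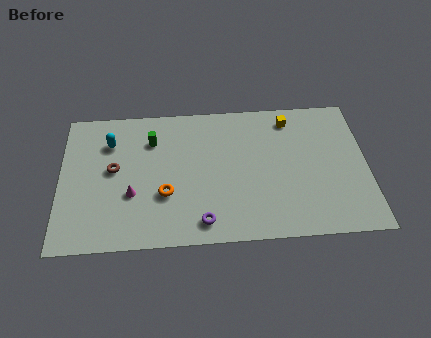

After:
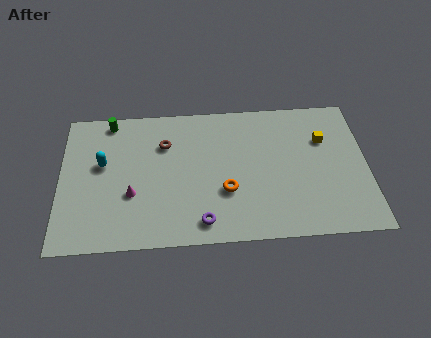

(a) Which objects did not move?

the magenta cone and the purple torus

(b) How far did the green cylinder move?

2.7

The green cylinder was near (5.0, 7.2) before and (2.7, 8.7) after, so it travelled √(2.3² + 1.5²) ≈ 2.7 units.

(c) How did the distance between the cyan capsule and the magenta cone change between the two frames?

-1.2

They were about 3.9 units apart before and 2.7 after — 1.2 units closer together.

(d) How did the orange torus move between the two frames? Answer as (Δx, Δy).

(3.3, 0.0)

The orange torus started near (5.7, 3.4) and ended near (9.0, 3.4).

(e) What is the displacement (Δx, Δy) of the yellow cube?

(1.8, -1.6)

From the two frames, the yellow cube sits at roughly (12.6, 8.2) before and (14.4, 6.6) after.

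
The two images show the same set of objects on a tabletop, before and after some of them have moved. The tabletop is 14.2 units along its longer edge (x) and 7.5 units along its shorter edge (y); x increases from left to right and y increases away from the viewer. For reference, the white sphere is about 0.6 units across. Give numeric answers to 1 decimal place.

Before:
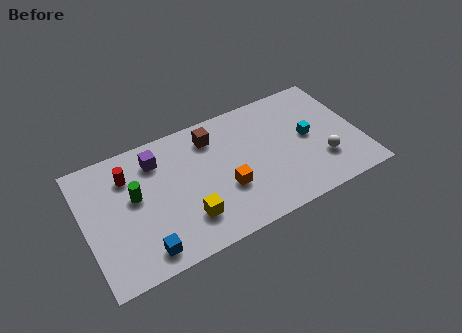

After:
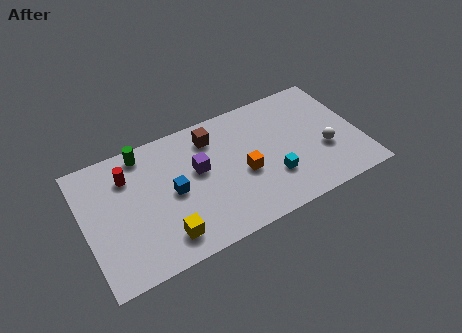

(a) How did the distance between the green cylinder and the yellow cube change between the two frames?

+1.8

The distance was about 3.4 in the first image and 5.2 in the second, so they moved 1.8 units further apart.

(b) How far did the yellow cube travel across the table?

1.3

From (5.0, 1.9) to (3.8, 1.4), the yellow cube covered √(1.2² + 0.5²) ≈ 1.3 units.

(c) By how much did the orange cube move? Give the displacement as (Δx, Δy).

(1.0, 0.5)

The orange cube started near (7.1, 2.7) and ended near (8.1, 3.2).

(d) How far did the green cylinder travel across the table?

2.4

The green cylinder moved from about (2.6, 4.3) to (3.3, 6.6), a distance of √(0.7² + 2.3²) ≈ 2.4.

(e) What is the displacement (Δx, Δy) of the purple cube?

(2.0, -1.5)

The purple cube started near (3.9, 5.9) and ended near (5.9, 4.4).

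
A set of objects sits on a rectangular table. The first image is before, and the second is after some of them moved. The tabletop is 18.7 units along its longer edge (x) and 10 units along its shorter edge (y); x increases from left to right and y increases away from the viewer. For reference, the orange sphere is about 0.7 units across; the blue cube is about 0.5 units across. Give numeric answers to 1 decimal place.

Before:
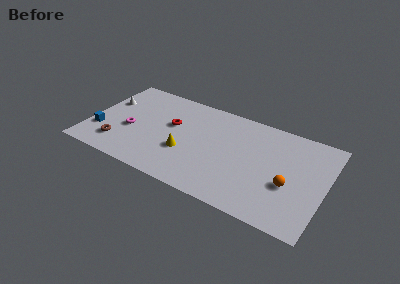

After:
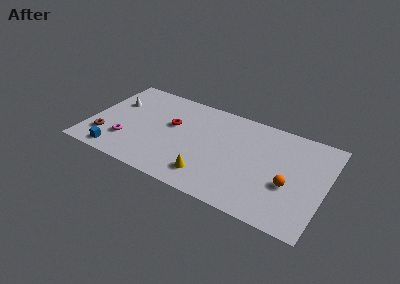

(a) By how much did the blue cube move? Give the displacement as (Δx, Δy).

(1.6, -1.8)

The blue cube started near (1.0, 3.0) and ended near (2.6, 1.2).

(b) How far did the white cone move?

0.6

From (1.1, 6.5) to (1.7, 6.6), the white cone covered √(0.6² + 0.1²) ≈ 0.6 units.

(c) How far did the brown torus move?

1.1

The brown torus moved from about (2.6, 2.2) to (1.5, 2.5), a distance of √(1.1² + 0.3²) ≈ 1.1.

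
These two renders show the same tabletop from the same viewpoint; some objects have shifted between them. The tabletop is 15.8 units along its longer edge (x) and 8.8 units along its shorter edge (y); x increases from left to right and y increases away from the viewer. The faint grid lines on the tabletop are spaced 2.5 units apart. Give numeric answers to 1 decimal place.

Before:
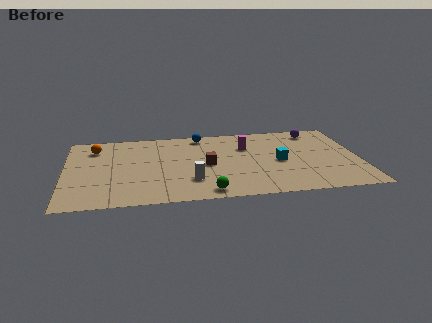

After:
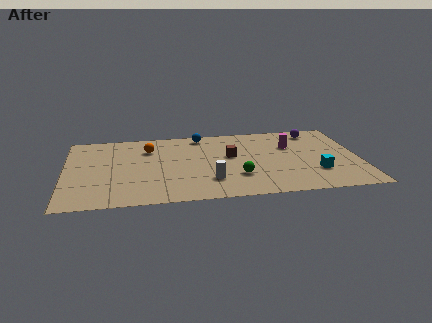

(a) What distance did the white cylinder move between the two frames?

1.0

The white cylinder was near (6.7, 2.4) before and (7.7, 2.3) after, so it travelled √(1.0² + 0.1²) ≈ 1.0 units.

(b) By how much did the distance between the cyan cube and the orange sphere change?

-0.6

They were about 10.3 units apart before and 9.7 after — 0.6 units closer together.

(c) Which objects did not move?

the blue sphere and the purple sphere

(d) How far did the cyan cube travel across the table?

2.4

The cyan cube was near (11.5, 4.1) before and (13.4, 2.6) after, so it travelled √(1.9² + 1.5²) ≈ 2.4 units.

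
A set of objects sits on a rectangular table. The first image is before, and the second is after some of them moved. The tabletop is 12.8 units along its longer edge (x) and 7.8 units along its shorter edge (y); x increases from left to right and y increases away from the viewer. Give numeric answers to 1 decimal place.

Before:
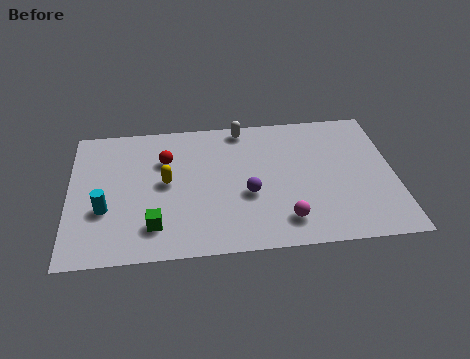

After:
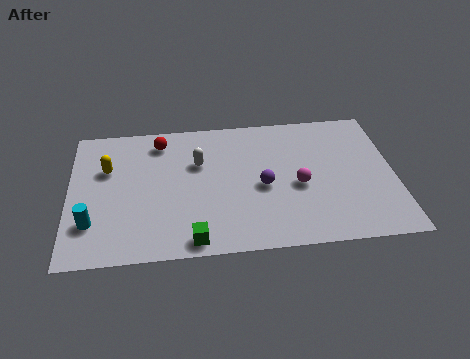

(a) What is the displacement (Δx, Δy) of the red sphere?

(-0.2, 1.1)

The red sphere was at about (3.8, 5.4) and moved to about (3.6, 6.5).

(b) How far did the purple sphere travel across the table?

0.7

The purple sphere moved from about (7.0, 3.1) to (7.6, 3.5), a distance of √(0.6² + 0.4²) ≈ 0.7.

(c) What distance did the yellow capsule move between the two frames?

2.5

The yellow capsule moved from about (3.8, 4.1) to (1.5, 5.1), a distance of √(2.3² + 1.0²) ≈ 2.5.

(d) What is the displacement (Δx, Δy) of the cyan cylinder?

(-0.5, -0.7)

The cyan cylinder was at about (1.4, 2.8) and moved to about (0.9, 2.1).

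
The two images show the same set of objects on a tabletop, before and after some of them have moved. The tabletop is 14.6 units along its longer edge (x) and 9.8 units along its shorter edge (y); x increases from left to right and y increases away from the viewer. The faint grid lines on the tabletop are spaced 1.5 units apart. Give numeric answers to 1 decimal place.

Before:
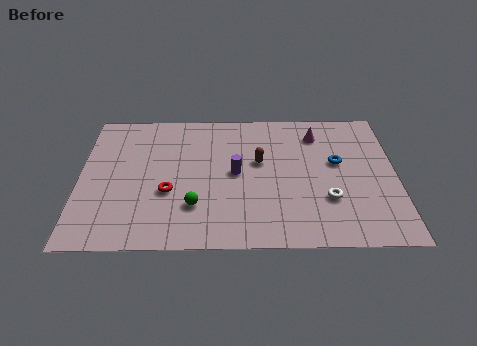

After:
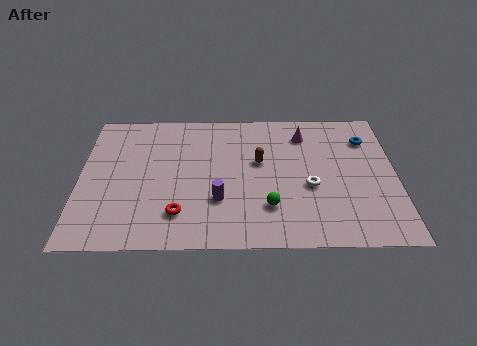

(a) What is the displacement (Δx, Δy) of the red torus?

(0.5, -1.5)

The red torus was at about (4.1, 3.7) and moved to about (4.6, 2.2).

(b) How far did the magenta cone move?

0.6

From (11.0, 7.8) to (10.4, 7.8), the magenta cone covered √(0.6² + 0.0²) ≈ 0.6 units.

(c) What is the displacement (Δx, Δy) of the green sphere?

(3.4, -0.1)

The green sphere was at about (5.3, 2.7) and moved to about (8.7, 2.6).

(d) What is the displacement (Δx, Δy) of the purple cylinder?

(-0.8, -1.9)

The purple cylinder started near (7.2, 5.0) and ended near (6.4, 3.1).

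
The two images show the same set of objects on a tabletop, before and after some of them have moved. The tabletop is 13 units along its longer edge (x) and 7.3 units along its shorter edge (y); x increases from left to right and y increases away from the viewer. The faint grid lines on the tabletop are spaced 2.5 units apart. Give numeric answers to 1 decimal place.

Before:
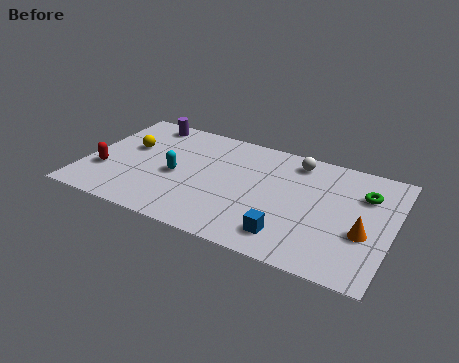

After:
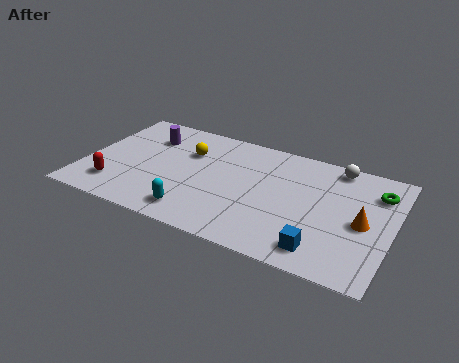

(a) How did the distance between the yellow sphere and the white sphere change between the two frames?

-0.8

Before: roughly 7.2 units apart; after: 6.4. That's 0.8 units closer together.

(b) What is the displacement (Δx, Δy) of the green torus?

(0.5, 0.3)

From the two frames, the green torus sits at roughly (11.7, 5.2) before and (12.2, 5.5) after.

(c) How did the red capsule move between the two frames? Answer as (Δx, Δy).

(0.6, -0.8)

From the two frames, the red capsule sits at roughly (0.9, 2.4) before and (1.5, 1.6) after.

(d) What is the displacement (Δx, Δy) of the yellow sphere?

(2.5, 0.6)

The yellow sphere started near (1.7, 4.4) and ended near (4.2, 5.0).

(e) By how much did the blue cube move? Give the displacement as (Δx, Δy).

(1.4, -0.2)

From the two frames, the blue cube sits at roughly (8.9, 1.4) before and (10.3, 1.2) after.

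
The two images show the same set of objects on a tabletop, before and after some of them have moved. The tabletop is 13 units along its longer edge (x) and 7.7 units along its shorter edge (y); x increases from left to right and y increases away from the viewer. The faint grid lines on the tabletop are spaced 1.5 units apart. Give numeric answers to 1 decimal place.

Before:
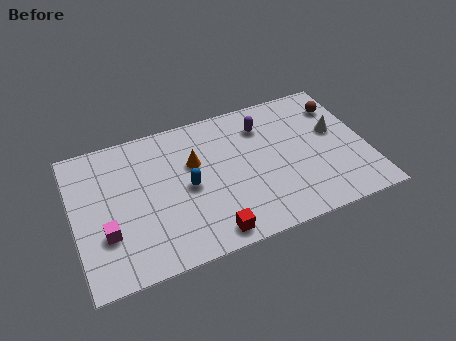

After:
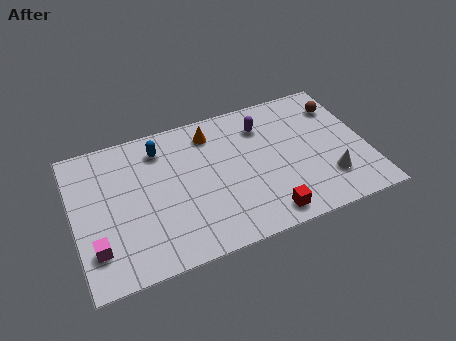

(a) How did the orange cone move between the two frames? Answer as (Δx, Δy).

(0.9, 1.4)

From the two frames, the orange cone sits at roughly (5.4, 4.9) before and (6.3, 6.3) after.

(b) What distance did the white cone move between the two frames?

2.6

The white cone moved from about (11.7, 4.5) to (11.1, 2.0), a distance of √(0.6² + 2.5²) ≈ 2.6.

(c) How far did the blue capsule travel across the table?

2.7

The blue capsule moved from about (5.0, 3.7) to (4.0, 6.2), a distance of √(1.0² + 2.5²) ≈ 2.7.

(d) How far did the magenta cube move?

0.8

From (1.3, 2.5) to (0.8, 1.9), the magenta cube covered √(0.5² + 0.6²) ≈ 0.8 units.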